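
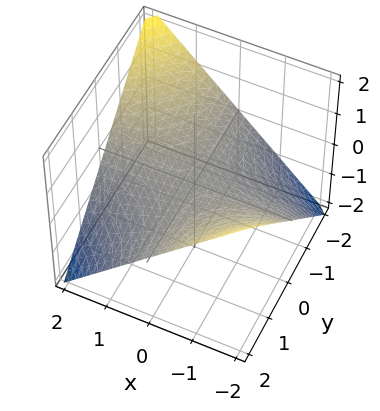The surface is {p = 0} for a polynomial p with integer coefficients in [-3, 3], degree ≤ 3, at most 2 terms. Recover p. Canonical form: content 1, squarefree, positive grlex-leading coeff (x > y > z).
x*y + 2*z

First, degree: a hyperbolic paraboloid; a quadric, so deg p = 2.
Then, from the visible intercepts: it crosses the z-axis at the gridline z = 0; every point of the y-axis in the box is on the surface; every point of the x-axis in the box is on the surface.
Finally, these observations pin down the coefficients.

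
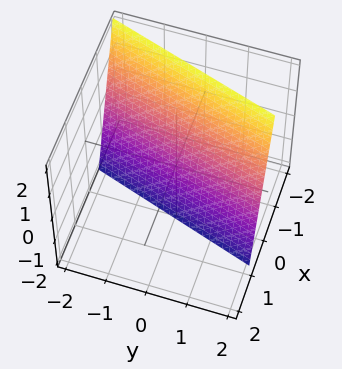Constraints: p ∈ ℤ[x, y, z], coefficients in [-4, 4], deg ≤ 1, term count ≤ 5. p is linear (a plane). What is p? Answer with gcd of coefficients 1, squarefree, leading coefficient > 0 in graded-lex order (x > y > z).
3*x - y + z + 2

1. Degree: the surface is flat (a plane), so deg p = 1.
2. From the visible intercepts: it crosses the y-axis at the gridline y = 2; one z-axis crossing is at z = -2.
3. Together with the visible shape, these determine p as stated.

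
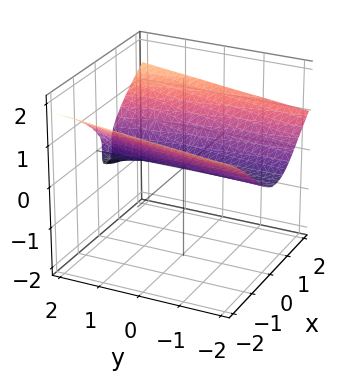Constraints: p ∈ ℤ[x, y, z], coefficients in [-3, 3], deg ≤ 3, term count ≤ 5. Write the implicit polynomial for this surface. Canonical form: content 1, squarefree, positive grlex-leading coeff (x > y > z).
2*z^3 - 2*x^2 - y*z + x + 2*z

deg p = 3. A generic line meets the surface in up to 3 points.
Reading off the gridlines: every point of the y-axis in the box is on the surface; it crosses the x-axis at the gridline x = 0; it meets the z-axis at z = 0 (among the integer gridlines).
The integer polynomial consistent with all of this is the stated p.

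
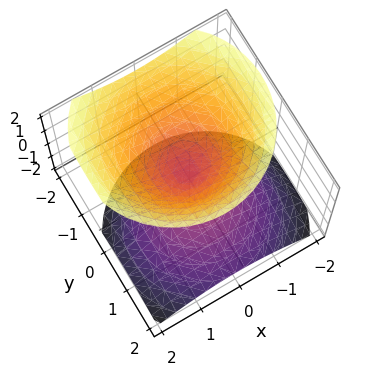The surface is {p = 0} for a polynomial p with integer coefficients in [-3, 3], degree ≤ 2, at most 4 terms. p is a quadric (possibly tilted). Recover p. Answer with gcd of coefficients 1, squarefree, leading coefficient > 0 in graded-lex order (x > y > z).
First, I count 2 distinct pieces. Treating them together as one polynomial.
Next, degree: the shape is more complex than any degree-1 surface, so deg p = 2.
Then, reading off the gridlines: one z-axis crossing is at z = 0; one y-axis crossing is at y = 0.
Finally, together with the visible shape, these determine p as stated.

3*x^2 + 3*y^2 + 2*y*z - 3*z^2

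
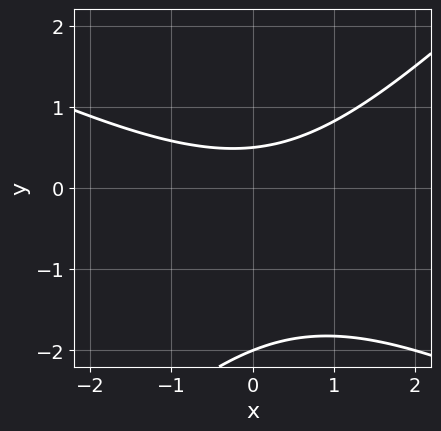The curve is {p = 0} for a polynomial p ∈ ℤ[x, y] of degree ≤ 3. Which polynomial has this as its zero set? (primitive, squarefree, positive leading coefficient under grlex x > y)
x^2 + x*y - 2*y^2 - 3*y + 2

(a) Degree: no degree-1 curve has this shape, so deg p = 2.
(b) Observable constraints: it crosses the y-axis at the gridline y = -2; it misses every integer gridline on the x-axis.
(c) Matching integer coefficients to the picture gives p.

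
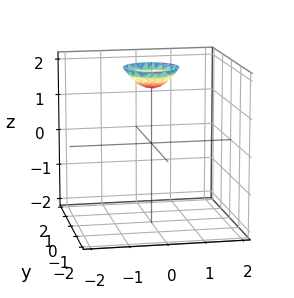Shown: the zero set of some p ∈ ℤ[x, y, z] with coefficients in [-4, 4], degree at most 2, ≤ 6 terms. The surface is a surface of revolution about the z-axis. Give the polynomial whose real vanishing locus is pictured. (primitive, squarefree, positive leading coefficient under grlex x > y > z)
2*x^2 + 2*y^2 - 2*z + 3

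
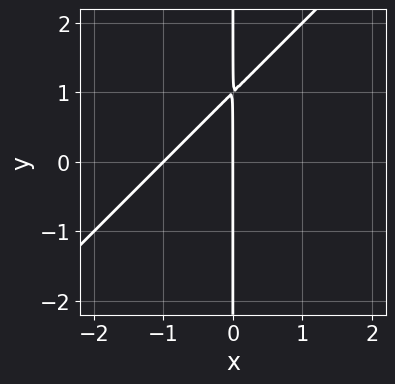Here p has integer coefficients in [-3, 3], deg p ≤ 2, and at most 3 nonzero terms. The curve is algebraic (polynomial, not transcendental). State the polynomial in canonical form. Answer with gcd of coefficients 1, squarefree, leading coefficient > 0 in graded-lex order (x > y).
(a) deg p = 2.
(b) Observable constraints: the visible y-axis segment lies entirely on the curve; among the integer gridlines, it crosses the x-axis at x ∈ {-1, 0}.
(c) These observations pin down the coefficients.

x^2 - x*y + x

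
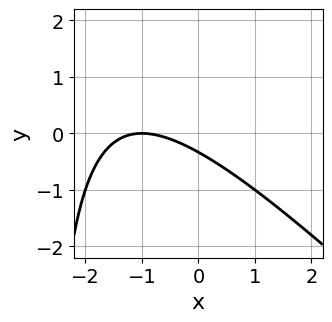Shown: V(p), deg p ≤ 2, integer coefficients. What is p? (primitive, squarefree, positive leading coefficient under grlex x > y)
deg p = 2. The shape is more complex than any degree-1 curve.
Checking where it meets the axes: one x-axis crossing is at x = -1.
These observations pin down the coefficients.

x^2 + x*y + 2*x + 3*y + 1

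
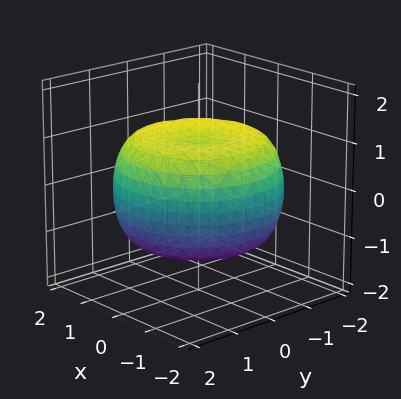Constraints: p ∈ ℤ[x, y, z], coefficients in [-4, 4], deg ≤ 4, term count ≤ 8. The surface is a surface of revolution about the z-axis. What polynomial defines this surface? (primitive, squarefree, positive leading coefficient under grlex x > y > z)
deg p = 4. The shape is more complex than any degree-3 surface.
Symmetries: rotational symmetry about the z-axis ⇒ p depends on x, y only through x² + y².
Observable constraints: a circular section at z = 1 has radius between 1 and 2; among the integer gridlines, it crosses the z-axis at z ∈ {-1, 1}.
Assembling these constraints gives the stated polynomial.

x^4 + 2*x^2*y^2 + y^4 - 2*x^2 - 2*y^2 + 3*z^2 - 3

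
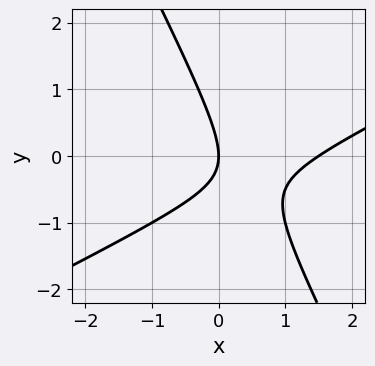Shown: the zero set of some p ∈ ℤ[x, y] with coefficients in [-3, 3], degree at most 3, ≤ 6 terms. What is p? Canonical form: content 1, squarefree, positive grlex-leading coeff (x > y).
2*x^2 - 3*x*y - 2*y^2 - 3*x

(a) Degree: the shape is more complex than any degree-1 curve, so deg p = 2.
(b) Observable constraints: one y-axis crossing is at y = 0; it crosses the x-axis at the gridline x = 0.
(c) Solving for integer coefficients yields p as stated.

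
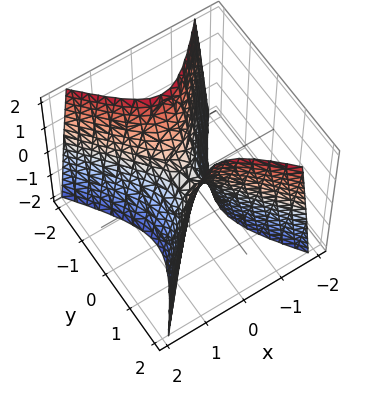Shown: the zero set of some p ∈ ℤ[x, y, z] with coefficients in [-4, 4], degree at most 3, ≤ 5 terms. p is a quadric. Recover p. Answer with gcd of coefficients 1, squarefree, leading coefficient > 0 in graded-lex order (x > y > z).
First, deg p = 2.
Then, symmetries: mirror symmetry y ↦ −y ⇒ only even powers of y; mirror symmetry x ↦ −x ⇒ only even powers of x.
Next, observable constraints: it crosses the z-axis at the gridline z = 0; it crosses the y-axis at the gridline y = 0; it meets the x-axis at x = 0 (among the integer gridlines).
Finally, putting this together gives p.

3*x^2 - 2*y^2 + z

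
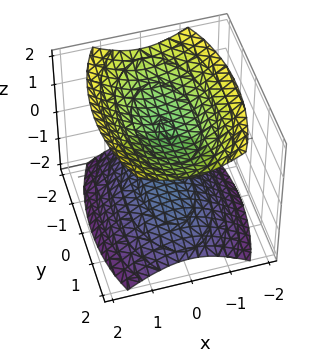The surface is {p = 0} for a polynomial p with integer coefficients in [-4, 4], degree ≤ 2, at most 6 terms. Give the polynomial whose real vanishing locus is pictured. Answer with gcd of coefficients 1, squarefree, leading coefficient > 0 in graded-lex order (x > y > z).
3*x^2 + y^2 - 3*z^2 + 3

The picture has 2 separate pieces. Treating them together as one polynomial.
The degree is 2 — two sheets facing apart; a quadric.
Symmetries: it's symmetric under x → −x, forcing even powers of x; it's symmetric under y → −y, forcing even powers of y; it's symmetric under z → −z, forcing even powers of z.
Reading off the gridlines: the z-axis gridline crossings are at z ∈ {-1, 1}; the surface avoids every integer y-axis point in the box.
Putting this together gives p.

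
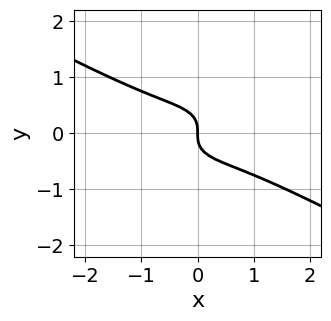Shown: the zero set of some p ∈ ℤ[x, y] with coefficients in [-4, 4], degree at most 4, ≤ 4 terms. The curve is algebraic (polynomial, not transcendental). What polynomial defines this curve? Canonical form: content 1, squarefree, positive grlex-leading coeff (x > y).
(a) Degree: no degree-2 curve has this shape, so deg p = 3.
(b) Checking where it meets the axes: one y-axis crossing is at y = 0; it crosses the x-axis at the gridline x = 0.
(c) Matching integer coefficients to the picture gives p.

x^3 + x^2*y + 3*y^3 + x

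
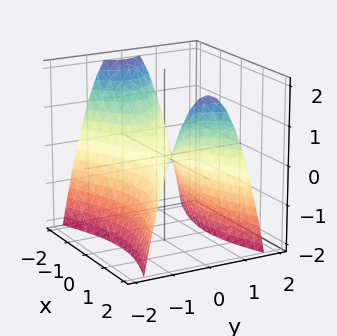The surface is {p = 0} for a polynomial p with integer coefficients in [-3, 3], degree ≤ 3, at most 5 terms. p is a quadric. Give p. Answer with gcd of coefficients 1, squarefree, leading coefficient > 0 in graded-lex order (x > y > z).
x^2 - 3*y^2 - 2*z

1. deg p = 2. A hyperbolic paraboloid; a quadric.
2. Symmetries: it's symmetric under y → −y, forcing even powers of y; the x ↦ −x reflection is a symmetry, so x appears only in even powers.
3. From the visible intercepts: it crosses the x-axis at the gridline x = 0; one y-axis crossing is at y = 0; it crosses the z-axis at the gridline z = 0.
4. These observations pin down the coefficients.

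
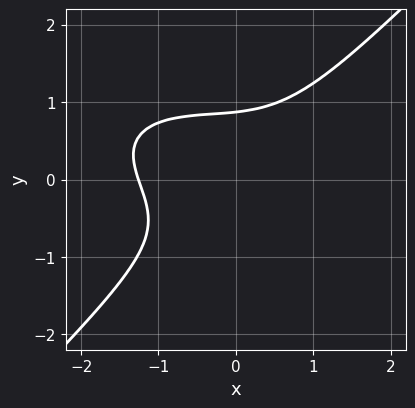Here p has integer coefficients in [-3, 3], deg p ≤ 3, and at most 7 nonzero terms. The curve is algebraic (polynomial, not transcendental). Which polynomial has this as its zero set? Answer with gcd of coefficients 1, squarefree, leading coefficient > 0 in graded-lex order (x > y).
(a) Degree: no degree-2 curve has this shape, so deg p = 3.
(b) Putting this together gives p.

x^3 + x^2*y + x*y^2 - 3*y^3 + 2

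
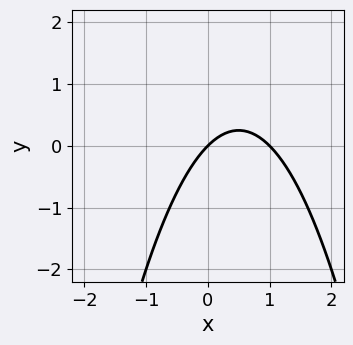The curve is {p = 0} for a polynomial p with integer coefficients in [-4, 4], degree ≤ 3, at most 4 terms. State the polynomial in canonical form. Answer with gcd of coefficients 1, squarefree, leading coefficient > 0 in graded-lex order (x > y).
Degree: no degree-1 curve has this shape, so deg p = 2.
Observable constraints: it meets the y-axis at y = 0 (among the integer gridlines); the x-axis gridline crossings are at x ∈ {0, 1}.
Together with the visible shape, these determine p as stated.

x^2 - x + y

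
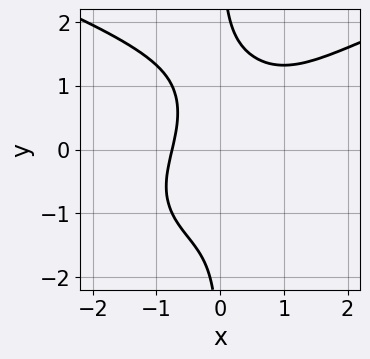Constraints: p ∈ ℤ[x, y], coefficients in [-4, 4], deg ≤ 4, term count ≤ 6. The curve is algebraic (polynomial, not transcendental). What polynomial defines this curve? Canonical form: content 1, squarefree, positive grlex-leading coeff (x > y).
Degree: a generic line meets the curve in up to 4 points, so deg p = 4.
Against the integer gridlines: no y-intercept at any integer in the box.
The integer polynomial consistent with all of this is the stated p.

x*y^3 - x^3 + x^2 - x*y - 1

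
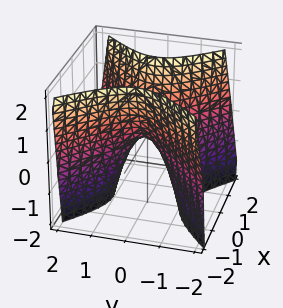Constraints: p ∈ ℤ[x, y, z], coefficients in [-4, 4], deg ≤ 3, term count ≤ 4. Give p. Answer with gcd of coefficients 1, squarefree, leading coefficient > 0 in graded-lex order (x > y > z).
2*x^2 - 2*y^2 - z

1. Degree: a hyperbolic paraboloid; a quadric, so deg p = 2.
2. Symmetries: it's symmetric under x → −x, forcing even powers of x; the y ↦ −y reflection is a symmetry, so y appears only in even powers.
3. Checking where it meets the axes: one y-axis crossing is at y = 0; it meets the z-axis at z = 0 (among the integer gridlines).
4. These observations pin down the coefficients.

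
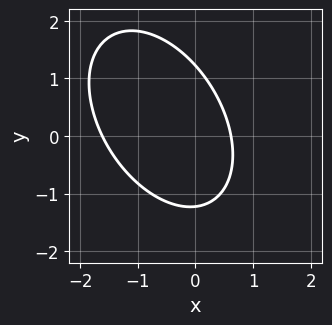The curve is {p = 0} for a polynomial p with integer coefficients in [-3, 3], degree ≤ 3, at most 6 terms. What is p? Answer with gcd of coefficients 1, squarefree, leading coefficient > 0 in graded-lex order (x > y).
3*x^2 + 2*x*y + 2*y^2 + 3*x - 3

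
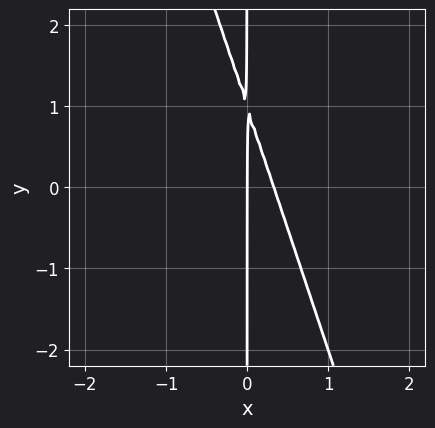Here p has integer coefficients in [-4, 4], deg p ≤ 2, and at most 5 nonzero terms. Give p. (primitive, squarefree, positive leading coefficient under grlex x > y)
First, the degree is 2 — a generic line meets the curve in up to 2 points.
Next, from the visible intercepts: every point of the y-axis in the box is on the curve; one x-axis crossing is at x = 0.
Finally, putting this together gives p.

3*x^2 + x*y - x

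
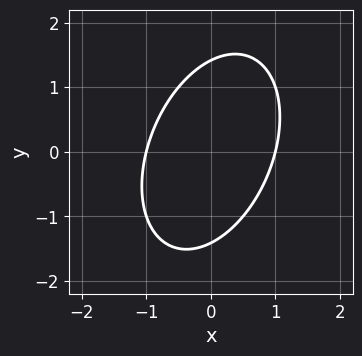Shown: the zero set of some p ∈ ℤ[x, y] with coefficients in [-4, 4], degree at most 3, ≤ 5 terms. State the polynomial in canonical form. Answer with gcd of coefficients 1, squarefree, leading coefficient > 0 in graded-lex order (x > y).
1. deg p = 2.
2. From the axis intercepts and sections: the x-axis gridline crossings are at x ∈ {-1, 1}.
3. Together with the visible shape, these determine p as stated.

2*x^2 - x*y + y^2 - 2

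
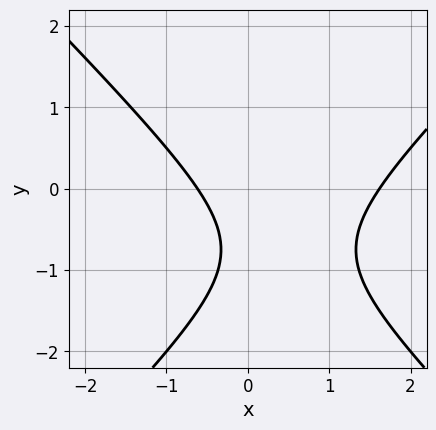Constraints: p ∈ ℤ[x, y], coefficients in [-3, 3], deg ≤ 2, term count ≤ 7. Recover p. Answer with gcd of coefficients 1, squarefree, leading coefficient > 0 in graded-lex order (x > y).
(a) deg p = 2. No degree-1 curve has this shape.
(b) Observable constraints: no y-intercept at any integer in the box.
(c) Solving for integer coefficients yields p as stated.

2*x^2 - 2*y^2 - 2*x - 3*y - 2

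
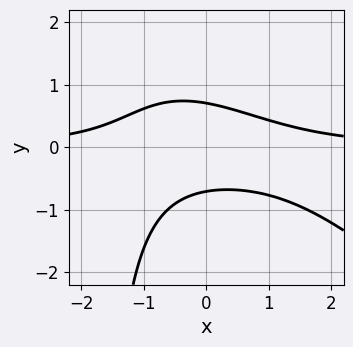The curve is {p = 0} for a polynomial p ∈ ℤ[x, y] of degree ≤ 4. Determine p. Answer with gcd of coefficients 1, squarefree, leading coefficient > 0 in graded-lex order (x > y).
x^2*y + x*y^2 + 2*y^2 - 1

First, degree: a generic line meets the curve in up to 3 points, so deg p = 3.
Next, observable constraints: no x-intercept at any integer in the box.
Finally, the integer polynomial consistent with all of this is the stated p.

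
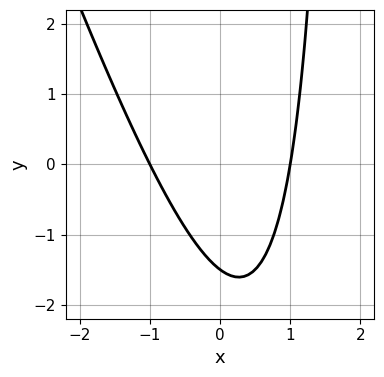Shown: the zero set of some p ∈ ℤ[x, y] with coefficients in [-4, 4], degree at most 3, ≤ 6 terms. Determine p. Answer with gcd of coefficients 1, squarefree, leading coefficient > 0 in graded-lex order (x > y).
1. The degree is 2 — the shape is more complex than any degree-1 curve.
2. Reading off the gridlines: among the integer gridlines, it crosses the x-axis at x ∈ {-1, 1}.
3. Fitting integer coefficients to these (and the overall shape) gives p.

3*x^2 + x*y - 2*y - 3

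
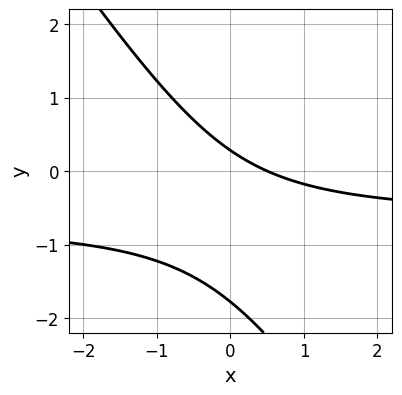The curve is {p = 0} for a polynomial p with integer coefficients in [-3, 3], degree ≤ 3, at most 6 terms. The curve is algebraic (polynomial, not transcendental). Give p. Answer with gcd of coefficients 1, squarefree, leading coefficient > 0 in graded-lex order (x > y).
1. deg p = 2. The shape is more complex than any degree-1 curve.
2. Matching integer coefficients to the picture gives p.

3*x*y + 2*y^2 + 2*x + 3*y - 1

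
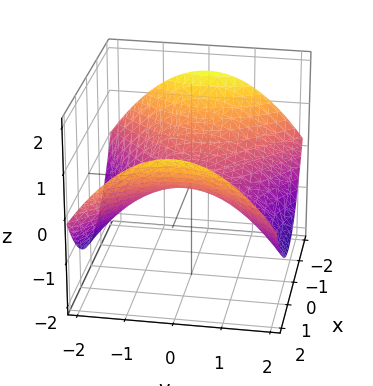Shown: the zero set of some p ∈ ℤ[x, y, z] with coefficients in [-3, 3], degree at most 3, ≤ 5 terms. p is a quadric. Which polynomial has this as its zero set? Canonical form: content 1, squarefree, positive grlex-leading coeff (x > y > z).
x^2 - y^2 - 3*z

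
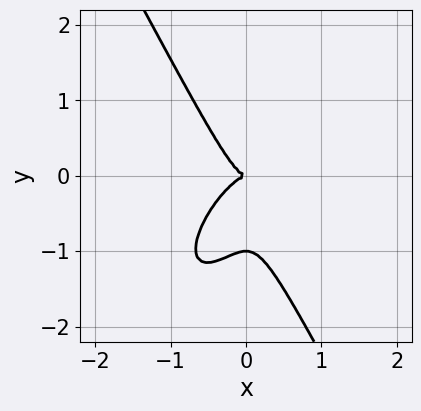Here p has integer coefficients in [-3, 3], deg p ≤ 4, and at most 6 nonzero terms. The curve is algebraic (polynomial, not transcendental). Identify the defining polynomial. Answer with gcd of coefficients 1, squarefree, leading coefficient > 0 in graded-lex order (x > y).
3*x^3 - 2*x^2*y + y^3 + y^2

(a) The degree is 3 — a generic line meets the curve in up to 3 points.
(b) From the visible intercepts: the y-axis gridline crossings are at y ∈ {-1, 0}; it crosses the x-axis at the gridline x = 0.
(c) Putting this together gives p.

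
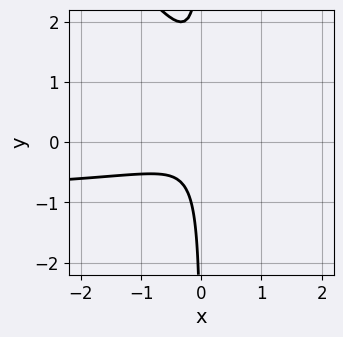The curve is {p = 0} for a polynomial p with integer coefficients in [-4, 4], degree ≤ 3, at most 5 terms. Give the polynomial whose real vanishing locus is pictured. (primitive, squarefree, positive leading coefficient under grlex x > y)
3*x^2*y + 3*x*y^2 + 3*x^2 - 3*x*y + 1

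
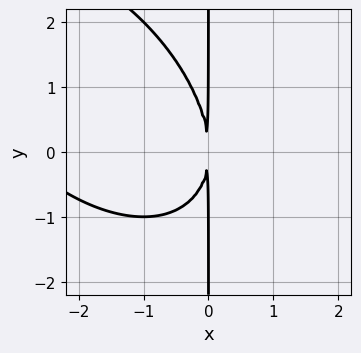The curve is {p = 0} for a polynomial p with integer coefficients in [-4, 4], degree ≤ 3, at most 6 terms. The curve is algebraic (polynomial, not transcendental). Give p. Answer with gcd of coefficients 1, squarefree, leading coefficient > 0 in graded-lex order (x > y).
First, degree: no degree-2 curve has this shape, so deg p = 3.
Next, reading off the gridlines: every point of the y-axis in the box is on the curve.
Finally, these observations pin down the coefficients.

x^3 + x^2*y + x*y^2 + 3*x^2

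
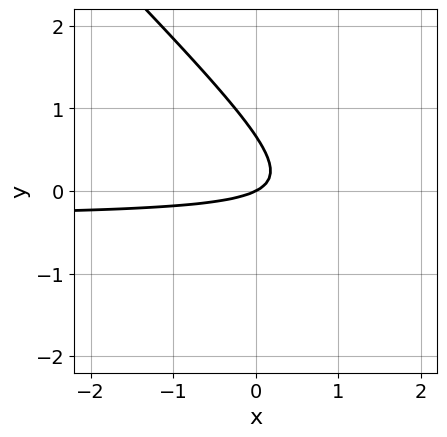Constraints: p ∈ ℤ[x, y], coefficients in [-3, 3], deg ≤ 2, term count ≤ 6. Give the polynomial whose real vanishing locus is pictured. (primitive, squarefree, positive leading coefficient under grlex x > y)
3*x*y + 3*y^2 + x - 2*y

(a) deg p = 2. The shape is more complex than any degree-1 curve.
(b) Reading off the gridlines: one x-axis crossing is at x = 0; one y-axis crossing is at y = 0.
(c) The integer polynomial consistent with all of this is the stated p.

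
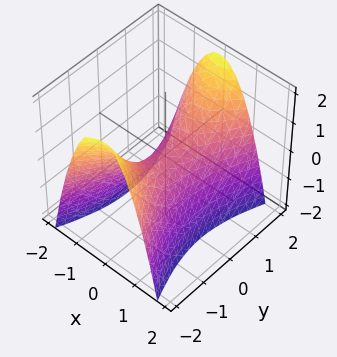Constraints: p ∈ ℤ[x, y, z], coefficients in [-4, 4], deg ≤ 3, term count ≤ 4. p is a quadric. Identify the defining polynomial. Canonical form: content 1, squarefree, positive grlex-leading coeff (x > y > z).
3*x^2 - y^2 + 2*z

(a) deg p = 2. A saddle surface; a quadric.
(b) Symmetries: it's symmetric under y → −y, forcing even powers of y; mirror symmetry x ↦ −x ⇒ only even powers of x.
(c) Observable constraints: one y-axis crossing is at y = 0; it meets the x-axis at x = 0 (among the integer gridlines); it crosses the z-axis at the gridline z = 0.
(d) These observations pin down the coefficients.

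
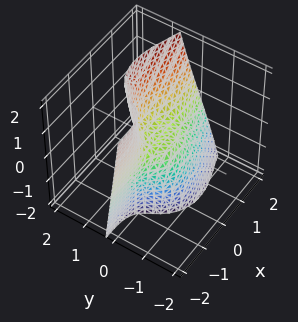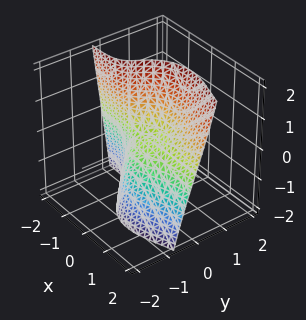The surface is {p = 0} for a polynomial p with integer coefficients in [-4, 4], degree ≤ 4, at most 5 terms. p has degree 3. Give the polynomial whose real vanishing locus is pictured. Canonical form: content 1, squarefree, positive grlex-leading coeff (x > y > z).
First, degree: the shape is more complex than any degree-2 surface, so deg p = 3.
Next, against the integer gridlines: it meets the y-axis at y = 0 (among the integer gridlines); one z-axis crossing is at z = 0; every point of the x-axis in the box is on the surface.
Finally, fitting integer coefficients to these (and the overall shape) gives p.

2*x^2*y + 2*y^3 - x*z - z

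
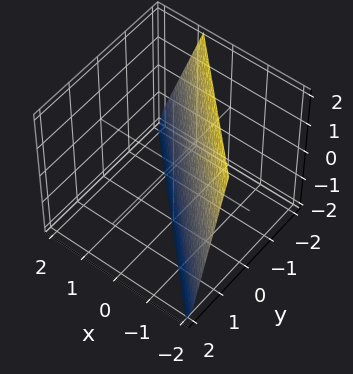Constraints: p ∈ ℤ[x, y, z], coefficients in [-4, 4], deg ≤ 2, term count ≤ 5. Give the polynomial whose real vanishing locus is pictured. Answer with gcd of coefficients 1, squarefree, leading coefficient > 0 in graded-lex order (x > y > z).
First, the degree is 1 — the surface is flat (a plane).
Next, reading off the gridlines: it meets the z-axis at z = -2 (among the integer gridlines).
Finally, fitting integer coefficients to these (and the overall shape) gives p.

3*x + 3*y + z + 2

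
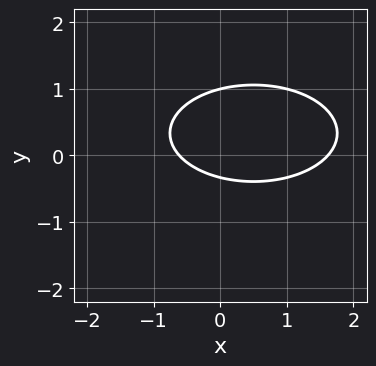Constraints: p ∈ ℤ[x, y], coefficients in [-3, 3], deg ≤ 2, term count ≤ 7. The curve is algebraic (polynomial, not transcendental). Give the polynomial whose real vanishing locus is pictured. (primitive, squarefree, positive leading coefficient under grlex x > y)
x^2 + 3*y^2 - x - 2*y - 1

(a) Degree: the shape is more complex than any degree-1 curve, so deg p = 2.
(b) Checking where it meets the axes: it crosses the y-axis at the gridline y = 1.
(c) These observations pin down the coefficients.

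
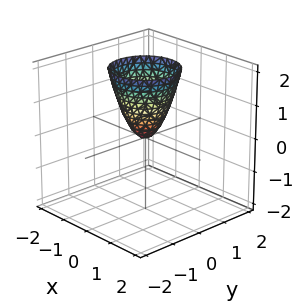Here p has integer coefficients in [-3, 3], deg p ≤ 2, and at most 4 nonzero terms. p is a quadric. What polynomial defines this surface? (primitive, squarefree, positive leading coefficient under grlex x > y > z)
1. deg p = 2. A paraboloid; a quadric.
2. By symmetry, every cross-section ⟂ z is a circle, so x, y appear only via x² + y².
3. Observable constraints: one x-axis crossing is at x = 0; it meets the z-axis at z = 0 (among the integer gridlines); it crosses the y-axis at the gridline y = 0.
4. The integer polynomial consistent with all of this is the stated p.

2*x^2 + 2*y^2 - z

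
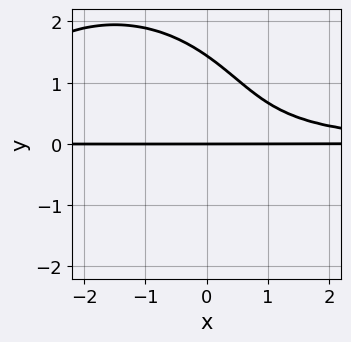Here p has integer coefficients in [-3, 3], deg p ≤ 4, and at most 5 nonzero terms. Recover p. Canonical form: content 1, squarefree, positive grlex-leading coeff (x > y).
x^2*y^2 + y^4 + 3*x*y^2 - 3*y

1. The degree is 4 — no degree-3 curve has this shape.
2. Observable constraints: one y-axis crossing is at y = 0; every point of the x-axis in the box is on the curve.
3. Matching integer coefficients to the picture gives p.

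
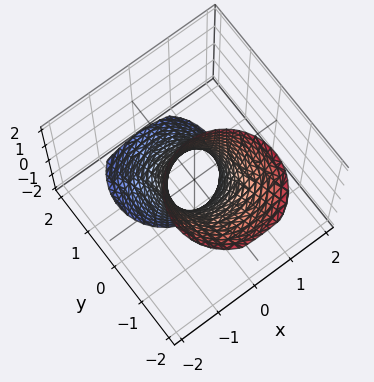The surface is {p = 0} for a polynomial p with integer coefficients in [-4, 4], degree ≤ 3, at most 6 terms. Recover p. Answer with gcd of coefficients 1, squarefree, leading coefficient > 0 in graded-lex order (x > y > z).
First, deg p = 2. No degree-1 surface has this shape.
Then, checking where it meets the axes: no z-intercept at any integer in the box.
Finally, assembling these constraints gives the stated polynomial.

2*x^2 + 2*y^2 + 2*y*z - 1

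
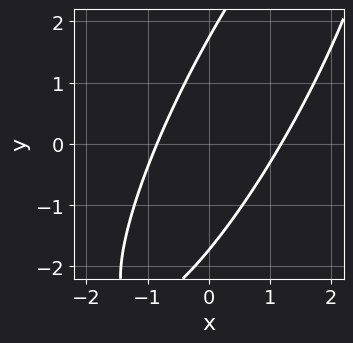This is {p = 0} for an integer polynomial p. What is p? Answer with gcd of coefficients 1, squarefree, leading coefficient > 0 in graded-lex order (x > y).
3*x^2 - 3*x*y + y^2 - x - 3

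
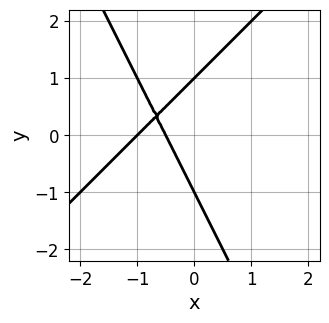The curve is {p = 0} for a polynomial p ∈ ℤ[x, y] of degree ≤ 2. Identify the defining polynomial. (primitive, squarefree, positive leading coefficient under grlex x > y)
2*x^2 - x*y - y^2 + 3*x + 1

Degree: the shape is more complex than any degree-1 curve, so deg p = 2.
Observable constraints: it meets the x-axis at x = -1 (among the integer gridlines); the y-axis gridline crossings are at y ∈ {-1, 1}.
The integer polynomial consistent with all of this is the stated p.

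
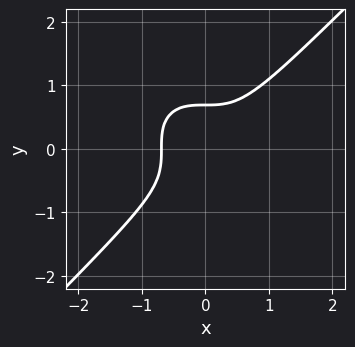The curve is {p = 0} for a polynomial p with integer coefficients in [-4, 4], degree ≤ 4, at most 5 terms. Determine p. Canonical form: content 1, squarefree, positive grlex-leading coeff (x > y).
3*x^3 - 3*y^3 + 1

1. Degree: a generic line meets the curve in up to 3 points, so deg p = 3.
2. Solving for integer coefficients yields p as stated.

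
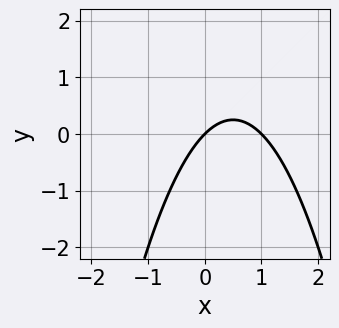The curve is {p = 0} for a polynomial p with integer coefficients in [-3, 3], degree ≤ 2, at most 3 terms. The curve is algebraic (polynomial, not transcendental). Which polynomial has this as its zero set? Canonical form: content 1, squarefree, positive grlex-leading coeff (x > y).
First, deg p = 2. The shape is more complex than any degree-1 curve.
Then, from the visible intercepts: the x-axis gridline crossings are at x ∈ {0, 1}; it meets the y-axis at y = 0 (among the integer gridlines).
Finally, solving for integer coefficients yields p as stated.

x^2 - x + y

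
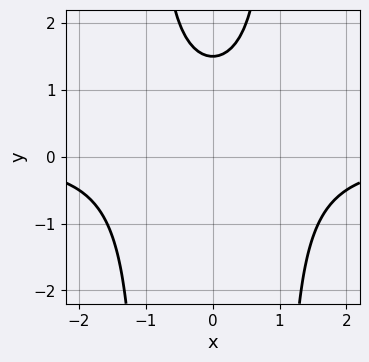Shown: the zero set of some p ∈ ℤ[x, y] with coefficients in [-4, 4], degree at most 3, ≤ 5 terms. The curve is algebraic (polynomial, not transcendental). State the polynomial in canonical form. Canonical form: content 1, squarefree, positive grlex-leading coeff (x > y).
1. deg p = 3. The shape is more complex than any degree-2 curve.
2. Symmetries: the x ↦ −x reflection is a symmetry, so x appears only in even powers.
3. Observable constraints: the curve avoids every integer x-axis point in the box.
4. Assembling these constraints gives the stated polynomial.

2*x^2*y - 2*y + 3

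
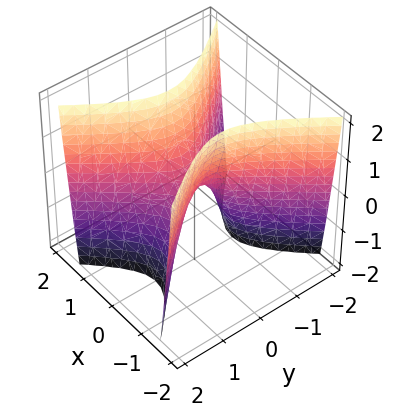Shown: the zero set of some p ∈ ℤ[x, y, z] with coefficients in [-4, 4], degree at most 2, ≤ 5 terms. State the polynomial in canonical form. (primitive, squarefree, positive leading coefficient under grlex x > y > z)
3*x^2 - 2*y^2 - z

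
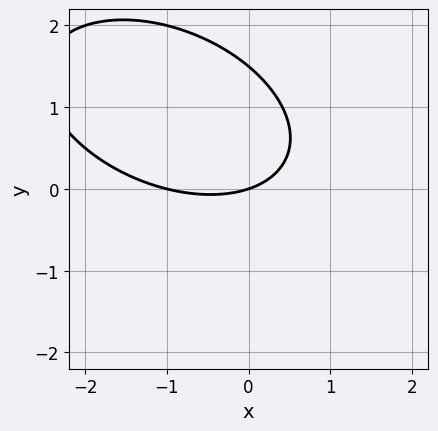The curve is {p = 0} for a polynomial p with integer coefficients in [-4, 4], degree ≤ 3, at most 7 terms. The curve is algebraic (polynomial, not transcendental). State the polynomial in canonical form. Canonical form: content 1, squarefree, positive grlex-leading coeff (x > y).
1. Degree: no degree-1 curve has this shape, so deg p = 2.
2. From the visible intercepts: the x-axis gridline crossings are at x ∈ {-1, 0}; one y-axis crossing is at y = 0.
3. Matching integer coefficients to the picture gives p.

x^2 + x*y + 2*y^2 + x - 3*y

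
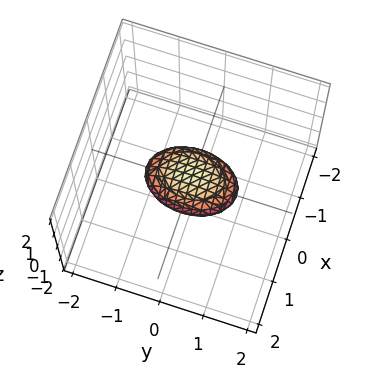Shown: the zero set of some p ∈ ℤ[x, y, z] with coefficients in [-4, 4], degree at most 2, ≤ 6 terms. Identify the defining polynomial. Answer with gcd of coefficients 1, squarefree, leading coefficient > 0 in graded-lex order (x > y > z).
2*x^2 + y^2 + 3*z^2 - 1

deg p = 2. Bounded and convex; a quadric.
Symmetries: mirror symmetry x ↦ −x ⇒ only even powers of x; the y ↦ −y reflection is a symmetry, so y appears only in even powers; it's symmetric under z → −z, forcing even powers of z.
From the visible intercepts: among the integer gridlines, it crosses the y-axis at y ∈ {-1, 1}.
These observations pin down the coefficients.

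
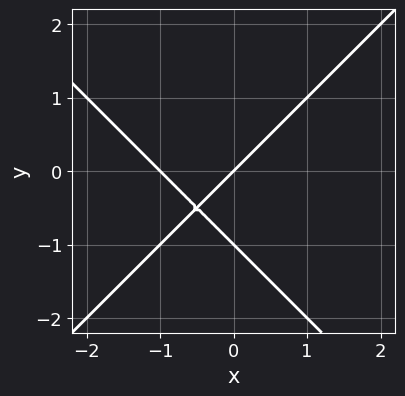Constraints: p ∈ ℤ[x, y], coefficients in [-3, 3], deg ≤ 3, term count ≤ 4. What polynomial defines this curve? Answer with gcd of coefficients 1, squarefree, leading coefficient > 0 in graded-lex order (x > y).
(a) deg p = 2. No degree-1 curve has this shape.
(b) From the axis intercepts and sections: among the integer gridlines, it crosses the y-axis at y ∈ {-1, 0}; among the integer gridlines, it crosses the x-axis at x ∈ {-1, 0}.
(c) Solving for integer coefficients yields p as stated.

x^2 - y^2 + x - y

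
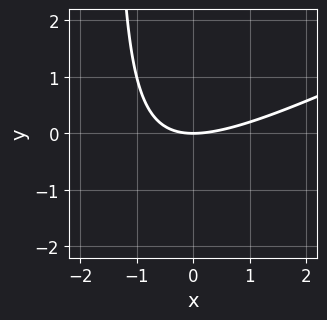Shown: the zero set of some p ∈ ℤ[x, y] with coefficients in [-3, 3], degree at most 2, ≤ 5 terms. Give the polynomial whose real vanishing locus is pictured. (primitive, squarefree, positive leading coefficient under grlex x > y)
Degree: a generic line meets the curve in up to 2 points, so deg p = 2.
Reading off the gridlines: it crosses the y-axis at the gridline y = 0; it meets the x-axis at x = 0 (among the integer gridlines).
These observations pin down the coefficients.

x^2 - 2*x*y - 3*y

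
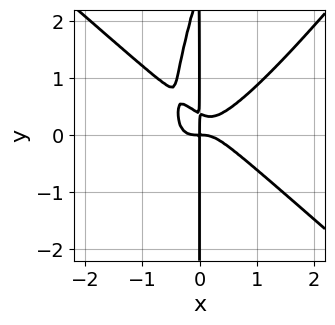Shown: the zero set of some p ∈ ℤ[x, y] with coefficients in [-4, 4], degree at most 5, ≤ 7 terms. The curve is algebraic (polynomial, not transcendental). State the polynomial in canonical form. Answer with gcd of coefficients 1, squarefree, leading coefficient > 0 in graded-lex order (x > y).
(a) Degree: no degree-3 curve has this shape, so deg p = 4.
(b) Against the integer gridlines: every point of the y-axis in the box is on the curve.
(c) Putting this together gives p.

3*x^4 - 3*x^2*y^2 + x*y^3 - 3*x*y^2 + x*y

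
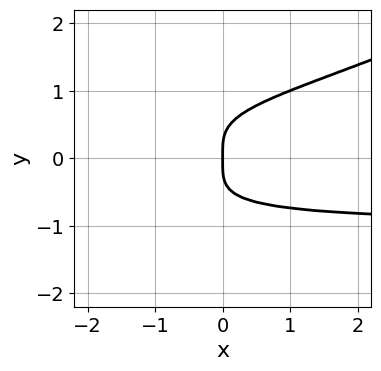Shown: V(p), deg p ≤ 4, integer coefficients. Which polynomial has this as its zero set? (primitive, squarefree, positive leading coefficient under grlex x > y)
(a) The degree is 4 — the shape is more complex than any degree-3 curve.
(b) From the axis intercepts and sections: one y-axis crossing is at y = 0; one x-axis crossing is at x = 0.
(c) Together with the visible shape, these determine p as stated.

x*y^3 - 2*y^4 + x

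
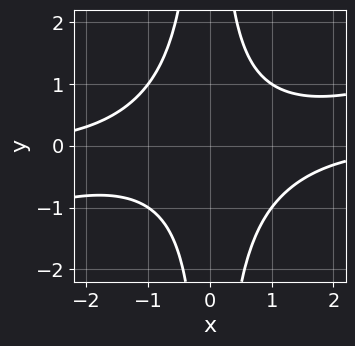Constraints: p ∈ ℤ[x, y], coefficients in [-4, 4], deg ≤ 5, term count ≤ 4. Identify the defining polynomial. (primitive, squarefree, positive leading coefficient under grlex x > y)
x^3*y - 3*x^2*y^2 - x*y + 3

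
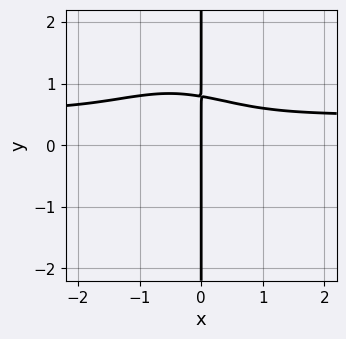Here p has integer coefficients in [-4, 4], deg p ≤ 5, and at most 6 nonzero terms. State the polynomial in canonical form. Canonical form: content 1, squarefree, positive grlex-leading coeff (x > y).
2*x^3*y + x^2*y^2 + 2*x*y^3 - x^3 - x

1. Degree: the shape is more complex than any degree-3 curve, so deg p = 4.
2. Observable constraints: the visible y-axis segment lies entirely on the curve; it meets the x-axis at x = 0 (among the integer gridlines).
3. Fitting integer coefficients to these (and the overall shape) gives p.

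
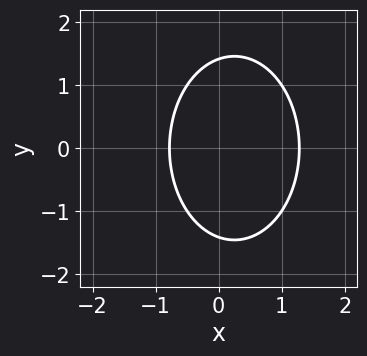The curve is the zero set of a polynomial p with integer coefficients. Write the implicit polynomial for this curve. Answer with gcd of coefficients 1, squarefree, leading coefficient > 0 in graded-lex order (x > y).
2*x^2 + y^2 - x - 2

1. deg p = 2. The shape is more complex than any degree-1 curve.
2. Symmetries: mirror symmetry y ↦ −y ⇒ only even powers of y.
3. Solving for integer coefficients yields p as stated.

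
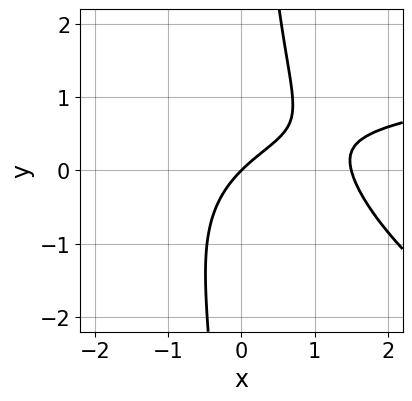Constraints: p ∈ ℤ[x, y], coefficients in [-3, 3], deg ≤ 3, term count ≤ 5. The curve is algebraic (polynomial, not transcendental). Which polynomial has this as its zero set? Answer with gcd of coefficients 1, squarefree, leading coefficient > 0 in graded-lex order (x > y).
The degree is 3 — the shape is more complex than any degree-2 curve.
Against the integer gridlines: it meets the x-axis at x = 0 (among the integer gridlines); it meets the y-axis at y = 0 (among the integer gridlines).
Fitting integer coefficients to these (and the overall shape) gives p.

x^2*y + 2*x*y^2 - 2*x^2 + 3*x - 3*y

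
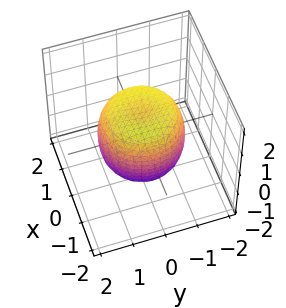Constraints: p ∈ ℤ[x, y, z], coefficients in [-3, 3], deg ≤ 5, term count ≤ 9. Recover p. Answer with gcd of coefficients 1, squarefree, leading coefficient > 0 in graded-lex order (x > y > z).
First, the degree is 4 — the shape is more complex than any degree-3 surface.
Then, symmetry: every cross-section ⟂ z is a circle, so x, y appear only via x² + y².
Next, observable constraints: a circular section at z = 0 has radius between 1 and 2; among the integer gridlines, it crosses the z-axis at z ∈ {-1, 1}.
Finally, together with the visible shape, these determine p as stated.

x^4 + 2*x^2*y^2 + y^4 - x^2 - y^2 + z^2 - 1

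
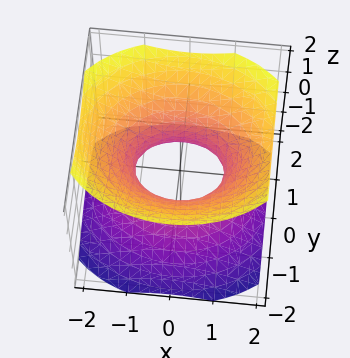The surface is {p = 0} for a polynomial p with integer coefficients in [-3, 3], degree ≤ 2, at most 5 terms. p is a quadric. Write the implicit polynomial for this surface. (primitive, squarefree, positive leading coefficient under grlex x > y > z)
2*x^2 + 3*y^2 - 3*z^2 - 2

1. deg p = 2. One connected sheet with a waist; a quadric.
2. Symmetries: the z ↦ −z reflection is a symmetry, so z appears only in even powers; it's symmetric under x → −x, forcing even powers of x; the y ↦ −y reflection is a symmetry, so y appears only in even powers.
3. Reading off the gridlines: no z-intercept at any integer in the box; among the integer gridlines, it crosses the x-axis at x ∈ {-1, 1}.
4. Solving for integer coefficients yields p as stated.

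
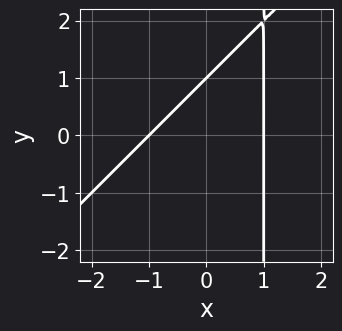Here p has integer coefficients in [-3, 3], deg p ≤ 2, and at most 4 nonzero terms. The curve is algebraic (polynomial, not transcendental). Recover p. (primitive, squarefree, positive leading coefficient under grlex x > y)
x^2 - x*y + y - 1

(a) The degree is 2 — a generic line meets the curve in up to 2 points.
(b) From the visible intercepts: it meets the y-axis at y = 1 (among the integer gridlines); among the integer gridlines, it crosses the x-axis at x ∈ {-1, 1}.
(c) Matching integer coefficients to the picture gives p.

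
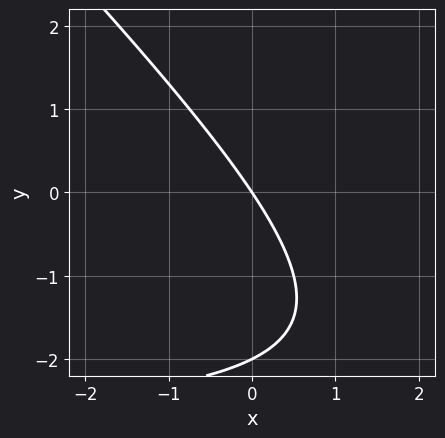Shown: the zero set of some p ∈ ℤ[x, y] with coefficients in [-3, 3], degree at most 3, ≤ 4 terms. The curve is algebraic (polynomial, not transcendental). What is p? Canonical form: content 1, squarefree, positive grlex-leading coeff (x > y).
x*y + y^2 + 3*x + 2*y

deg p = 2. The shape is more complex than any degree-1 curve.
Reading off the gridlines: the y-axis gridline crossings are at y ∈ {-2, 0}; it crosses the x-axis at the gridline x = 0.
Fitting integer coefficients to these (and the overall shape) gives p.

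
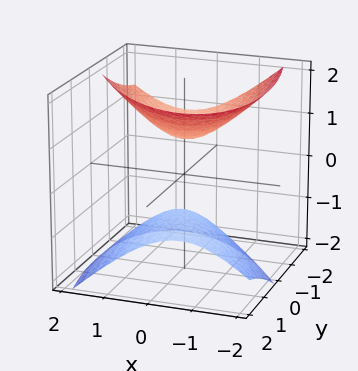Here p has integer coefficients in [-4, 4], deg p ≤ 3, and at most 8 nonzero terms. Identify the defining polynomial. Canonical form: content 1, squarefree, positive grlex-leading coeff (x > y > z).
3*x^2 + 2*x*y + y^2 + 2*y*z - 3*z^2 + 2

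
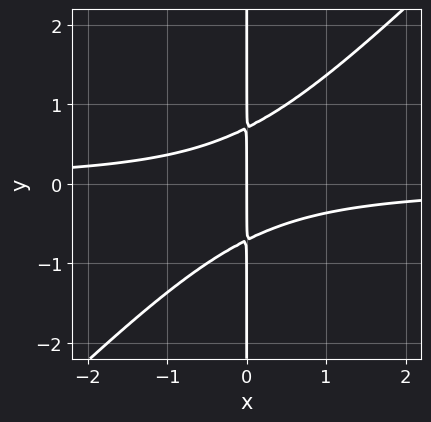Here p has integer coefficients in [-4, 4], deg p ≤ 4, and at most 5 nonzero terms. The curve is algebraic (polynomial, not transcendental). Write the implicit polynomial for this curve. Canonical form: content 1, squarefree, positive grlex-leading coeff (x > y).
(a) Degree: the shape is more complex than any degree-2 curve, so deg p = 3.
(b) Checking where it meets the axes: it crosses the x-axis at the gridline x = 0; every point of the y-axis in the box is on the curve.
(c) The integer polynomial consistent with all of this is the stated p.

2*x^2*y - 2*x*y^2 + x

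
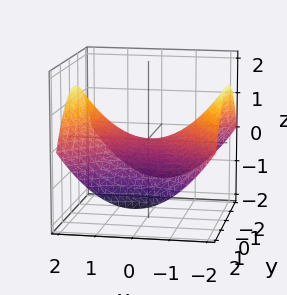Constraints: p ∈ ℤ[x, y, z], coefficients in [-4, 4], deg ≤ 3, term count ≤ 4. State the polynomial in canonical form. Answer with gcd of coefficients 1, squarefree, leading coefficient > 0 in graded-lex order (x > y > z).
x^2 - y^2 - 3*z

(a) The degree is 2 — a hyperbolic paraboloid; a quadric.
(b) Symmetries: it's symmetric under y → −y, forcing even powers of y; it's symmetric under x → −x, forcing even powers of x.
(c) From the axis intercepts and sections: one x-axis crossing is at x = 0; one y-axis crossing is at y = 0; it crosses the z-axis at the gridline z = 0.
(d) Solving for integer coefficients yields p as stated.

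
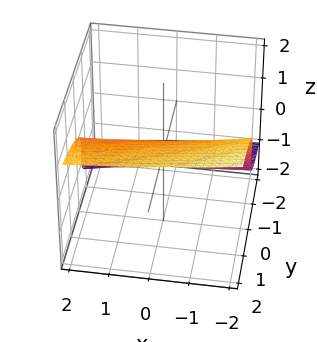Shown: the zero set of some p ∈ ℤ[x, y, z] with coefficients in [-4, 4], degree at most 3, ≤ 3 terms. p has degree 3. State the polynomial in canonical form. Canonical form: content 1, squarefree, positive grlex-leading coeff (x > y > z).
1. The degree is 3 — no degree-2 surface has this shape.
2. Against the integer gridlines: it meets the y-axis at y = 0 (among the integer gridlines); it crosses the z-axis at the gridline z = 0; every point of the x-axis in the box is on the surface.
3. Fitting integer coefficients to these (and the overall shape) gives p.

x*z^2 + 3*z^3 - 3*y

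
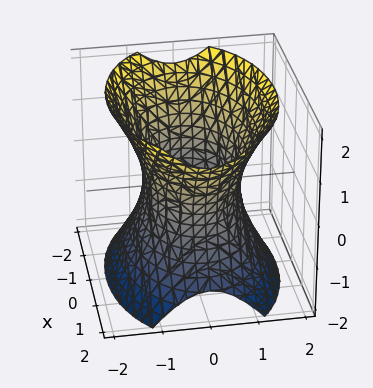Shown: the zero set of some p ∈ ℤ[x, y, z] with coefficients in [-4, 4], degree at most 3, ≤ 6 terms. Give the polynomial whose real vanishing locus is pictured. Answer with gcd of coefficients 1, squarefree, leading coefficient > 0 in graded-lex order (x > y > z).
x^2 + 2*y^2 - z^2 - 2

(a) The degree is 2 — an hourglass — one-sheet hyperboloid; a quadric.
(b) Symmetries: it's symmetric under z → −z, forcing even powers of z; it's symmetric under x → −x, forcing even powers of x; the y ↦ −y reflection is a symmetry, so y appears only in even powers.
(c) From the axis intercepts and sections: the y-axis gridline crossings are at y ∈ {-1, 1}; the surface avoids every integer z-axis point in the box.
(d) Solving for integer coefficients yields p as stated.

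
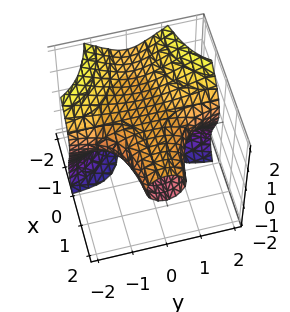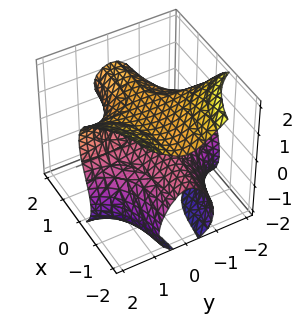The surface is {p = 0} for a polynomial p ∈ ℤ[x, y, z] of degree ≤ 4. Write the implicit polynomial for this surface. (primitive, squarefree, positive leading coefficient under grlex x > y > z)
(a) Degree: a generic line meets the surface in up to 3 points, so deg p = 3.
(b) Reading off the gridlines: it crosses the z-axis at the gridline z = 0; the visible x-axis segment lies entirely on the surface; every point of the y-axis in the box is on the surface.
(c) Fitting integer coefficients to these (and the overall shape) gives p.

2*x*y^2 + z^3 + z^2 - 3*z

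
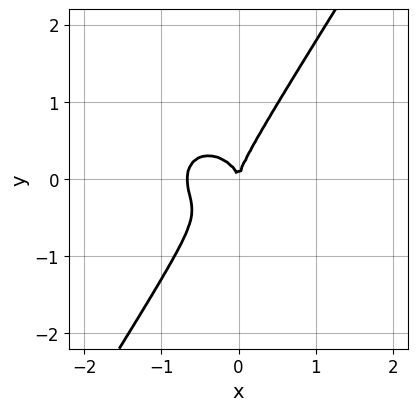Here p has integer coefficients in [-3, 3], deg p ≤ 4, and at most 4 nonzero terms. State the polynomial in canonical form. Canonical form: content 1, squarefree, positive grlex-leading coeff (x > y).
First, deg p = 3. The shape is more complex than any degree-2 curve.
Then, from the visible intercepts: it crosses the x-axis at the gridline x = 0; it crosses the y-axis at the gridline y = 0.
Finally, together with the visible shape, these determine p as stated.

3*x^3 + 2*x*y^2 - 2*y^3 + 2*x^2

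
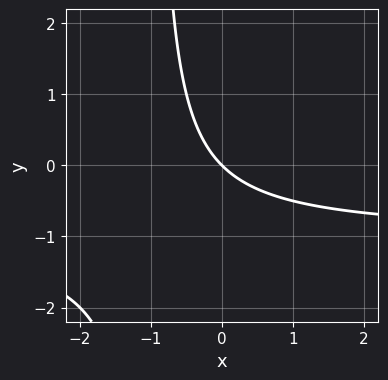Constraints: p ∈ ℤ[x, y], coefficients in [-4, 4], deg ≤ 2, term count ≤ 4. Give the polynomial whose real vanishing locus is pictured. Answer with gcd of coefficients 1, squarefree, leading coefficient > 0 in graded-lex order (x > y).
First, degree: no degree-1 curve has this shape, so deg p = 2.
Then, from the axis intercepts and sections: it meets the y-axis at y = 0 (among the integer gridlines); it crosses the x-axis at the gridline x = 0.
Finally, matching integer coefficients to the picture gives p.

x*y + x + y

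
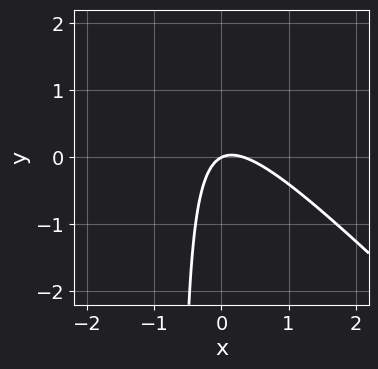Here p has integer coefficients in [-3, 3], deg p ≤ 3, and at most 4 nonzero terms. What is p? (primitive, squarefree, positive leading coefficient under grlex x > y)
3*x^2 + 3*x*y - x + 2*y

First, deg p = 2.
Then, against the integer gridlines: it crosses the x-axis at the gridline x = 0; one y-axis crossing is at y = 0.
Finally, assembling these constraints gives the stated polynomial.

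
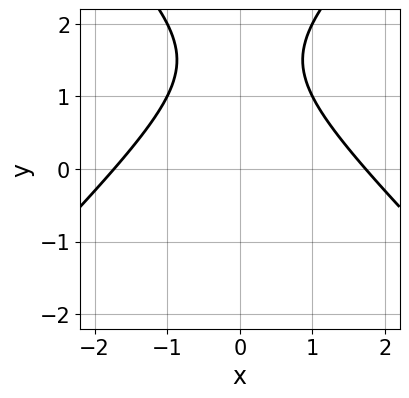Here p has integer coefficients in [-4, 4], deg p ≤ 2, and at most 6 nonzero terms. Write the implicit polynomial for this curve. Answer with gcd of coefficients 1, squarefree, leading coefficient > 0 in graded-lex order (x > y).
deg p = 2. No degree-1 curve has this shape.
Symmetries: it's symmetric under x → −x, forcing even powers of x.
Against the integer gridlines: no y-intercept at any integer in the box.
These observations pin down the coefficients.

x^2 - y^2 + 3*y - 3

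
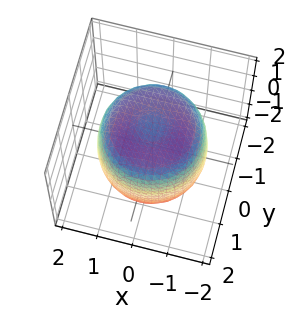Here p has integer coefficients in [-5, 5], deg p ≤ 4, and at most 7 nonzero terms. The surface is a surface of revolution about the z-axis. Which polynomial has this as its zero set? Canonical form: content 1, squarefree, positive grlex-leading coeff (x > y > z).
2*x^4 + 4*x^2*y^2 + 2*y^4 - 3*x^2 - 3*y^2 + 2*z^2 - 3

deg p = 4. No degree-3 surface has this shape.
Symmetries: rotational symmetry about the z-axis ⇒ p depends on x, y only through x² + y².
Against the integer gridlines: a circular section at z = 0 has radius between 1 and 2.
Fitting integer coefficients to these (and the overall shape) gives p.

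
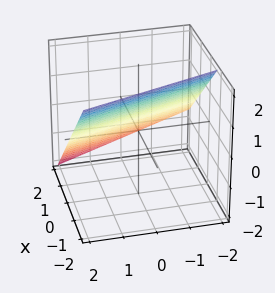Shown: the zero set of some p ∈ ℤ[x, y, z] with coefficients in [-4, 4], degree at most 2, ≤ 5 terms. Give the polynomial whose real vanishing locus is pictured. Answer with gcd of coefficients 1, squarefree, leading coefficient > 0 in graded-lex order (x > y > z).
1. deg p = 1.
2. Against the integer gridlines: it crosses the y-axis at the gridline y = 2.
3. Putting this together gives p.

3*x + y + 3*z - 2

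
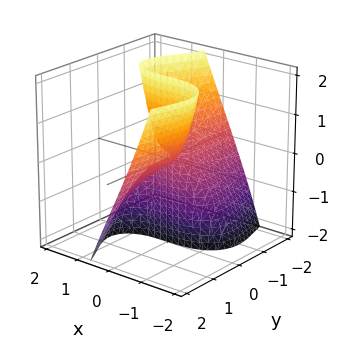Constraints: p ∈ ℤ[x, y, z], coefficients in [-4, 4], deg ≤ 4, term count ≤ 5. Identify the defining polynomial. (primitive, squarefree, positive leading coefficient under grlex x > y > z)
x^3 + 3*x*y^2 + y^2 + 3*y*z

(a) Degree: the shape is more complex than any degree-2 surface, so deg p = 3.
(b) From the visible intercepts: it meets the x-axis at x = 0 (among the integer gridlines); every point of the z-axis in the box is on the surface.
(c) The integer polynomial consistent with all of this is the stated p.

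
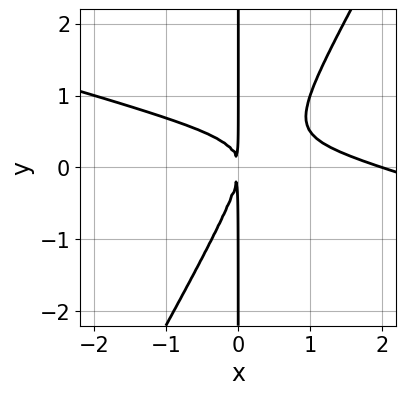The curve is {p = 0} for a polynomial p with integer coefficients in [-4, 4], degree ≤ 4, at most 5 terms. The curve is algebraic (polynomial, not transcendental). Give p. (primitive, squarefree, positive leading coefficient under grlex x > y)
x^3 + 3*x^2*y - 2*x*y^2 - 2*x^2

(a) Degree: the shape is more complex than any degree-2 curve, so deg p = 3.
(b) Against the integer gridlines: the visible y-axis segment lies entirely on the curve; one x-axis crossing is at x = 2.
(c) Solving for integer coefficients yields p as stated.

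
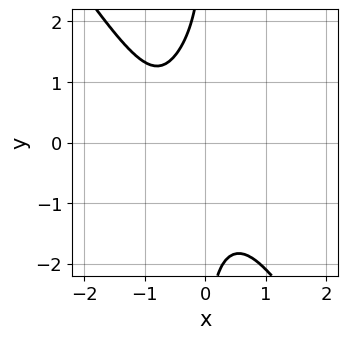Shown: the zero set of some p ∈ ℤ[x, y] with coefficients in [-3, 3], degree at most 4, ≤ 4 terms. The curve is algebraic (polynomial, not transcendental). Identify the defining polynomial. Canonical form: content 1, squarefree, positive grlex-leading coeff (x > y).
3*x^4 + x*y^3 - 2*x^2*y + 2

(a) Degree: no degree-3 curve has this shape, so deg p = 4.
(b) Observable constraints: the curve avoids every integer x-axis point in the box; the curve avoids every integer y-axis point in the box.
(c) Fitting integer coefficients to these (and the overall shape) gives p.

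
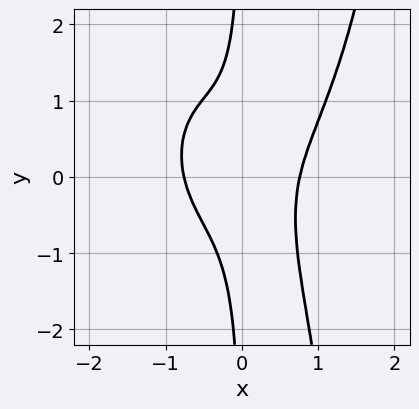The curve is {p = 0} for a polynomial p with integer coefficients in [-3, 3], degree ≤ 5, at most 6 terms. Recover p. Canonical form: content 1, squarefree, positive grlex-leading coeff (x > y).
(a) Degree: the shape is more complex than any degree-3 curve, so deg p = 4.
(b) Against the integer gridlines: the curve avoids every integer y-axis point in the box.
(c) Together with the visible shape, these determine p as stated.

3*x^4 + x^2*y^2 - 2*x^2*y - 2*x*y^2 - 1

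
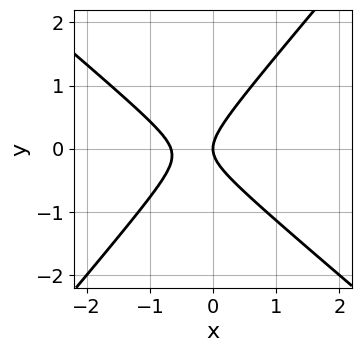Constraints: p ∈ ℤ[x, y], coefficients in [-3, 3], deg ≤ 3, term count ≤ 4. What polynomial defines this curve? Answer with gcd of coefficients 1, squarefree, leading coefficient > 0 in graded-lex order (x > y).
(a) The degree is 2 — a generic line meets the curve in up to 2 points.
(b) Observable constraints: one y-axis crossing is at y = 0; one x-axis crossing is at x = 0.
(c) Together with the visible shape, these determine p as stated.

3*x^2 + x*y - 3*y^2 + 2*x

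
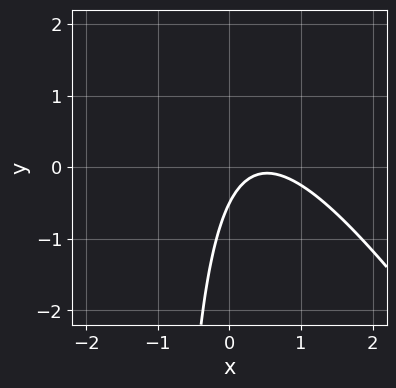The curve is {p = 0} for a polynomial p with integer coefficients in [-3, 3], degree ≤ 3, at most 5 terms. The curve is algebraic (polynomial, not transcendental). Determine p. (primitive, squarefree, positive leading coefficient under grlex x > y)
3*x^2 + 2*x*y - 3*x + 2*y + 1

The degree is 2 — the shape is more complex than any degree-1 curve.
Against the integer gridlines: no x-intercept at any integer in the box.
Solving for integer coefficients yields p as stated.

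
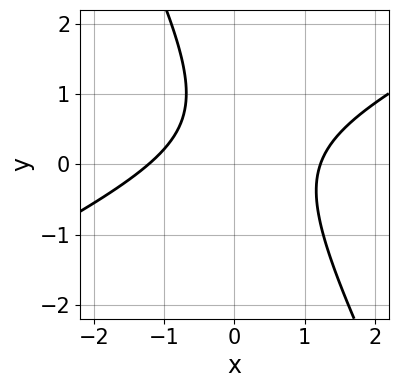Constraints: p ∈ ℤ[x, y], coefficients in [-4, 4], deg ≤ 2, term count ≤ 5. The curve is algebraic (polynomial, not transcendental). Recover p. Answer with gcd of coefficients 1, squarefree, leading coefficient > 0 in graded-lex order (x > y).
First, degree: a generic line meets the curve in up to 2 points, so deg p = 2.
Next, against the integer gridlines: the curve avoids every integer y-axis point in the box.
Finally, the integer polynomial consistent with all of this is the stated p.

2*x^2 - 3*x*y - 2*y^2 + 2*y - 3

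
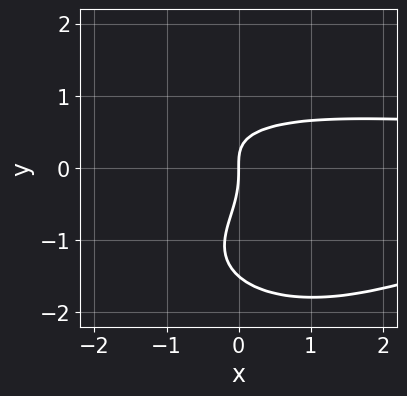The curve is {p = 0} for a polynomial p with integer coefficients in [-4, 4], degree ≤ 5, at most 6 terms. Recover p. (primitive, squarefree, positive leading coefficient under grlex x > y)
x^2*y^2 + 2*y^4 + 3*y^3 + 2*x*y - 3*x

deg p = 4. No degree-3 curve has this shape.
From the axis intercepts and sections: one y-axis crossing is at y = 0; it meets the x-axis at x = 0 (among the integer gridlines).
Solving for integer coefficients yields p as stated.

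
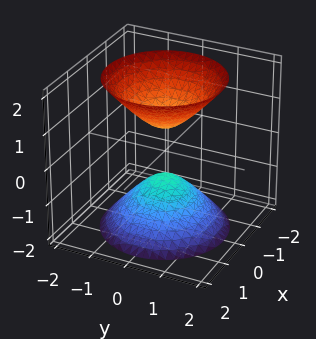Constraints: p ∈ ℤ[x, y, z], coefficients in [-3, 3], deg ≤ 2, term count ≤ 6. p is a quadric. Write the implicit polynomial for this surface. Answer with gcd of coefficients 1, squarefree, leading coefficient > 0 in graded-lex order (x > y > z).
(a) There are 2 components. Treating them together as one polynomial.
(b) The degree is 2 — two separate bowl-shaped sheets opening away from each other; a quadric.
(c) Symmetries: the surface is invariant under rotation about z: p = q(x² + y², z); it's symmetric under z → −z, forcing even powers of z.
(d) Reading off the gridlines: no y-intercept at any integer in the box; a circular section at z = 1 has radius between 0 and 1.
(e) Matching integer coefficients to the picture gives p.

3*x^2 + 3*y^2 - 2*z^2 + 1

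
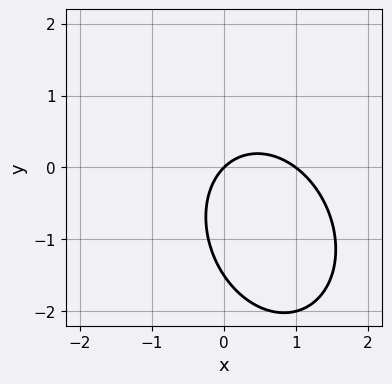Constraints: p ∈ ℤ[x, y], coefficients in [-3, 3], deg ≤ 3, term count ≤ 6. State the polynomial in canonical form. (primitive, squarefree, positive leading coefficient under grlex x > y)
deg p = 2. The shape is more complex than any degree-1 curve.
Checking where it meets the axes: among the integer gridlines, it crosses the x-axis at x ∈ {0, 1}; it crosses the y-axis at the gridline y = 0.
Putting this together gives p.

3*x^2 + x*y + 2*y^2 - 3*x + 3*y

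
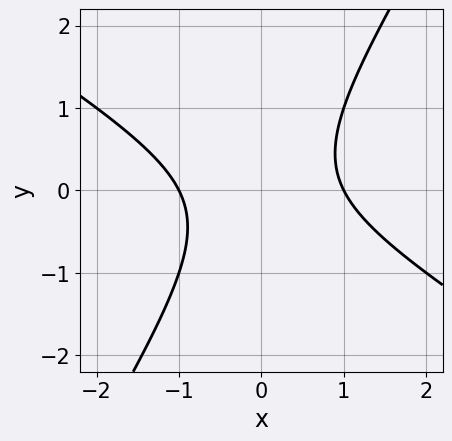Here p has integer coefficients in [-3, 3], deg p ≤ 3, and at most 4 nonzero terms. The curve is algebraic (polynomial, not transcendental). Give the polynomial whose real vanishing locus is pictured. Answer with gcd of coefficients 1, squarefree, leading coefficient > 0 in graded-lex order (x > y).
First, the degree is 2 — no degree-1 curve has this shape.
Then, observable constraints: the curve avoids every integer y-axis point in the box; among the integer gridlines, it crosses the x-axis at x ∈ {-1, 1}.
Finally, fitting integer coefficients to these (and the overall shape) gives p.

x^2 + x*y - y^2 - 1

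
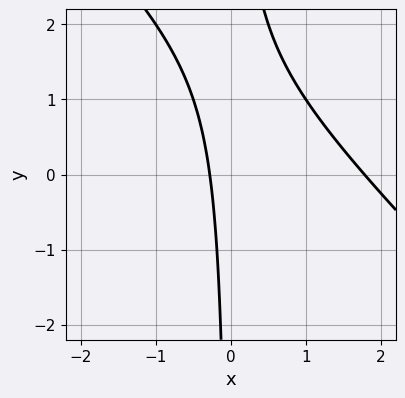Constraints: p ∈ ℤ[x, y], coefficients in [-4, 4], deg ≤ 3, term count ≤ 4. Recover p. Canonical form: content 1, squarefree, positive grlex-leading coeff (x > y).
1. Degree: no degree-1 curve has this shape, so deg p = 2.
2. From the axis intercepts and sections: it misses every integer gridline on the y-axis.
3. Together with the visible shape, these determine p as stated.

2*x^2 + 2*x*y - 3*x - 1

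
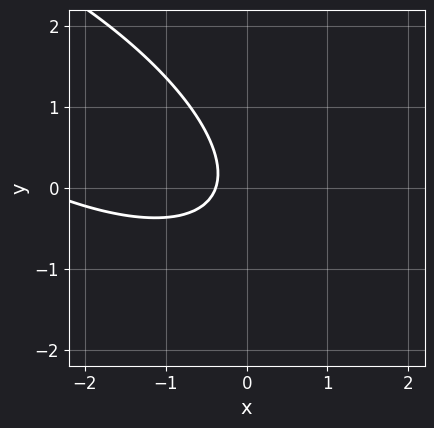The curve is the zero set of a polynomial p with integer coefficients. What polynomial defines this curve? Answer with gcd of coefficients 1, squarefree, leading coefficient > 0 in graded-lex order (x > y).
x^2 + 2*x*y + 2*y^2 + 3*x + 1

The degree is 2 — a generic line meets the curve in up to 2 points.
From the visible intercepts: the curve avoids every integer y-axis point in the box.
Putting this together gives p.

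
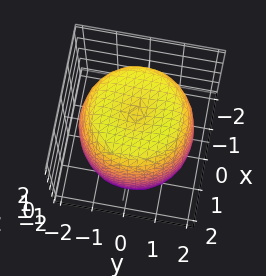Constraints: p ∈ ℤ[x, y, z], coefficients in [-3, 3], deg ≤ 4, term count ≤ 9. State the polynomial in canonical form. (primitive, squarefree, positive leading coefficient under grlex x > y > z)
x^4 + 2*x^2*y^2 + y^4 - 2*x^2 - 2*y^2 + z^2 - 3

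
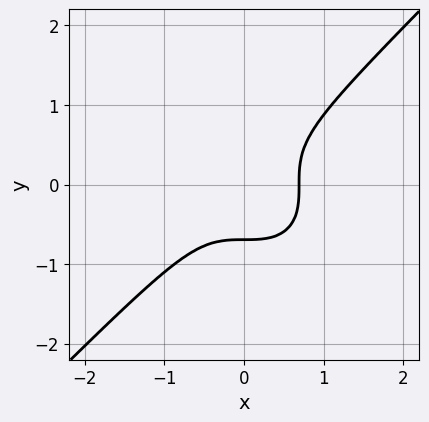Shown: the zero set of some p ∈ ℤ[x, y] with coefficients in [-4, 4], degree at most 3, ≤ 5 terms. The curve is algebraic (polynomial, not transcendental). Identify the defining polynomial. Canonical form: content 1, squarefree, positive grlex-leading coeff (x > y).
3*x^3 - 3*y^3 - 1

(a) deg p = 3. The shape is more complex than any degree-2 curve.
(b) Putting this together gives p.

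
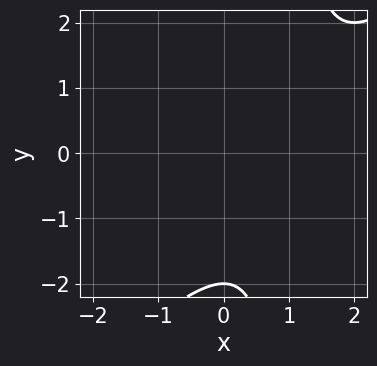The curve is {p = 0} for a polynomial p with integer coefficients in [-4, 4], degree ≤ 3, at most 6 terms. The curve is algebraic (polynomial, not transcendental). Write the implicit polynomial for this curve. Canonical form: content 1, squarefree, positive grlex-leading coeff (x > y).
x^2 - x*y - 2*x + y + 2

Degree: a generic line meets the curve in up to 2 points, so deg p = 2.
From the axis intercepts and sections: it crosses the y-axis at the gridline y = -2; the curve avoids every integer x-axis point in the box.
Solving for integer coefficients yields p as stated.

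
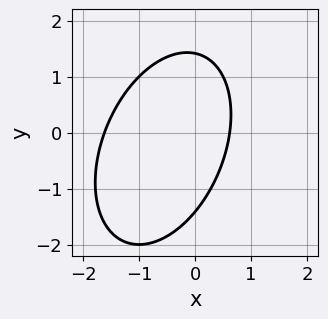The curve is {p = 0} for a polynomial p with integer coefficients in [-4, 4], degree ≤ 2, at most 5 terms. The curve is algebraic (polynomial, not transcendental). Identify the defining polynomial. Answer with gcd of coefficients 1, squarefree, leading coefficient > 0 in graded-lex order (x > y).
First, deg p = 2. No degree-1 curve has this shape.
Finally, solving for integer coefficients yields p as stated.

2*x^2 - x*y + y^2 + 2*x - 2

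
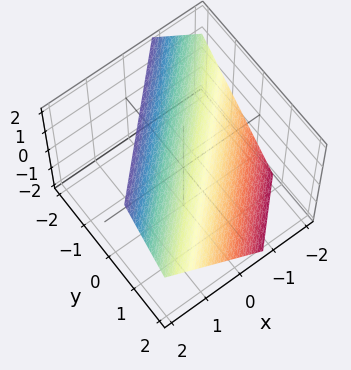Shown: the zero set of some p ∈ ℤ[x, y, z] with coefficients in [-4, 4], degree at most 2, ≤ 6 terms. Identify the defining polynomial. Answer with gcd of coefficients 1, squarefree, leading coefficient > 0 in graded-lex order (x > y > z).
1. The degree is 1 — the surface is flat (a plane).
2. Putting this together gives p.

3*x - 3*y - 3*z + 2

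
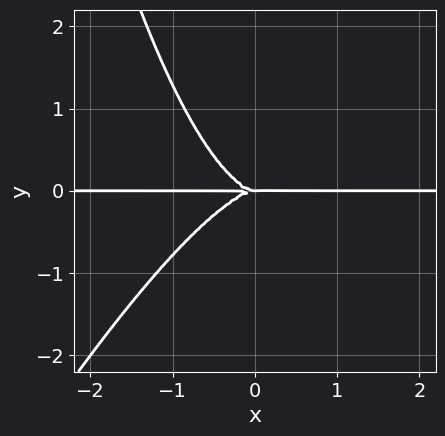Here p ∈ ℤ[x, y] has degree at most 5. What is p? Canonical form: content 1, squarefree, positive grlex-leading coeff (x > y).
(a) deg p = 4.
(b) Checking where it meets the axes: one y-axis crossing is at y = 0; the visible x-axis segment lies entirely on the curve.
(c) Fitting integer coefficients to these (and the overall shape) gives p.

2*x^3*y - x^2*y^2 + 2*y^3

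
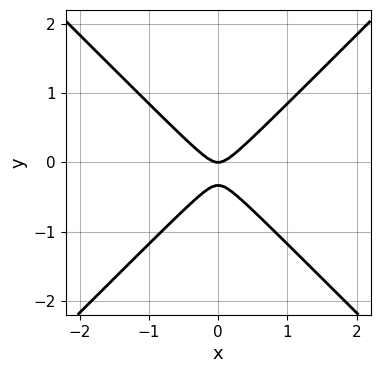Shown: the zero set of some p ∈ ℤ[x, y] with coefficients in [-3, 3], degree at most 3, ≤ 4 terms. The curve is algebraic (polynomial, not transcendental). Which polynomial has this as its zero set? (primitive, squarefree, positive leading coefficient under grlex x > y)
3*x^2 - 3*y^2 - y

(a) Degree: a generic line meets the curve in up to 2 points, so deg p = 2.
(b) Symmetries: the x ↦ −x reflection is a symmetry, so x appears only in even powers.
(c) Reading off the gridlines: it meets the y-axis at y = 0 (among the integer gridlines); one x-axis crossing is at x = 0.
(d) Together with the visible shape, these determine p as stated.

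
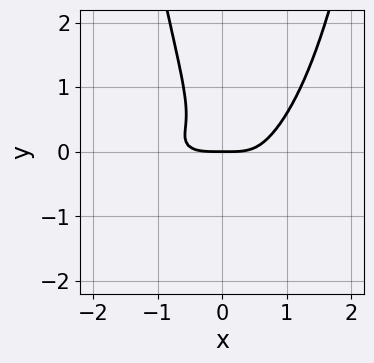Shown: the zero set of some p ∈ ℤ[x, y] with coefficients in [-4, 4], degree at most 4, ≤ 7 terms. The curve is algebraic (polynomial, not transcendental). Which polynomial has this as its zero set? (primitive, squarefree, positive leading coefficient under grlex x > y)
x^4 + 3*x^2*y^2 - 3*x*y^2 - 2*y^3 - y

First, deg p = 4. The shape is more complex than any degree-3 curve.
Then, observable constraints: it crosses the y-axis at the gridline y = 0; it meets the x-axis at x = 0 (among the integer gridlines).
Finally, together with the visible shape, these determine p as stated.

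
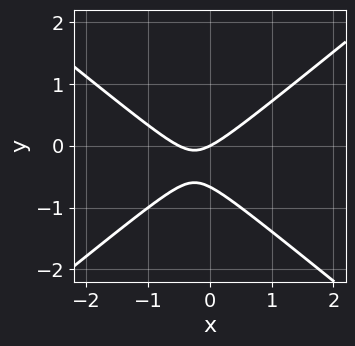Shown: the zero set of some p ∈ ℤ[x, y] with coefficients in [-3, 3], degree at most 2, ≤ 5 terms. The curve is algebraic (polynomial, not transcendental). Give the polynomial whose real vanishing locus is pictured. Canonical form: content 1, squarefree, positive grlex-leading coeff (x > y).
2*x^2 - 3*y^2 + x - 2*y

The degree is 2 — a generic line meets the curve in up to 2 points.
Against the integer gridlines: it crosses the x-axis at the gridline x = 0; it crosses the y-axis at the gridline y = 0.
Assembling these constraints gives the stated polynomial.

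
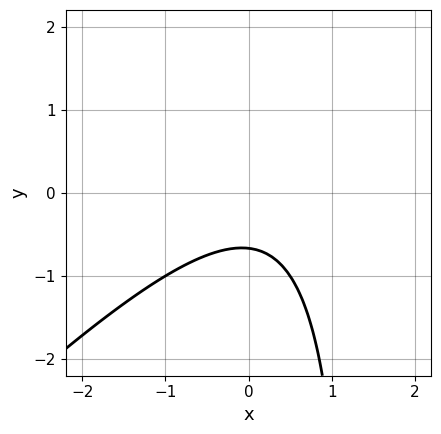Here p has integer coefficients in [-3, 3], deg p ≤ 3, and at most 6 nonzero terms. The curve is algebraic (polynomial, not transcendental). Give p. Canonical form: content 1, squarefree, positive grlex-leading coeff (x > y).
1. Degree: no degree-1 curve has this shape, so deg p = 2.
2. Checking where it meets the axes: it misses every integer gridline on the x-axis.
3. Assembling these constraints gives the stated polynomial.

2*x^2 - 2*x*y - x + 3*y + 2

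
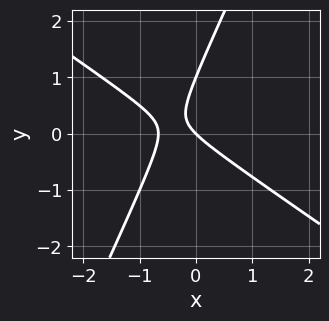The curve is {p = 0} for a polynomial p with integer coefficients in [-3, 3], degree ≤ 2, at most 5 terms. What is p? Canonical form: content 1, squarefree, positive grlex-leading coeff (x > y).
3*x^2 + 3*x*y - 2*y^2 + 2*x + 2*y

Degree: no degree-1 curve has this shape, so deg p = 2.
Against the integer gridlines: it meets the x-axis at x = 0 (among the integer gridlines); among the integer gridlines, it crosses the y-axis at y ∈ {0, 1}.
Putting this together gives p.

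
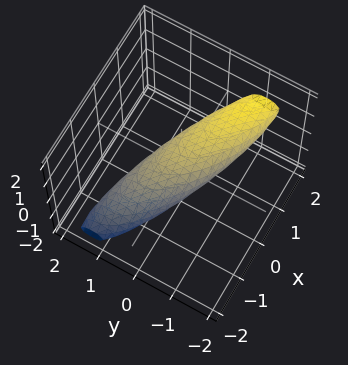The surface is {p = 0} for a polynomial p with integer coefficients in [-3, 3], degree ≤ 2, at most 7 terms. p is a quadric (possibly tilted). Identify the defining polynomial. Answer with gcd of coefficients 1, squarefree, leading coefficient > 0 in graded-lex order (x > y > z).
x^2 + 2*x*y - 2*x*z + 2*y^2 + 3*z^2 - 1

1. deg p = 2.
2. Checking where it meets the axes: the x-axis gridline crossings are at x ∈ {-1, 1}.
3. Solving for integer coefficients yields p as stated.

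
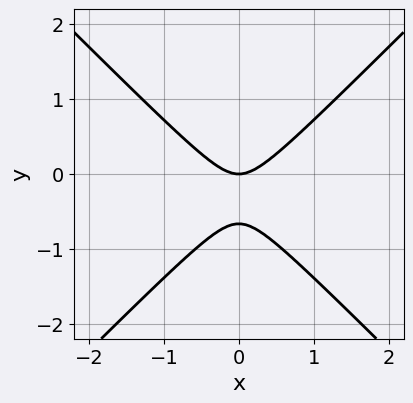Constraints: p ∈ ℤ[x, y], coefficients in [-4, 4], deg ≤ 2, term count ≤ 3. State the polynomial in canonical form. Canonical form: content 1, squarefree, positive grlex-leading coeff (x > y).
(a) deg p = 2.
(b) Symmetries: it's symmetric under x → −x, forcing even powers of x.
(c) Reading off the gridlines: it meets the x-axis at x = 0 (among the integer gridlines); it crosses the y-axis at the gridline y = 0.
(d) Fitting integer coefficients to these (and the overall shape) gives p.

3*x^2 - 3*y^2 - 2*y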